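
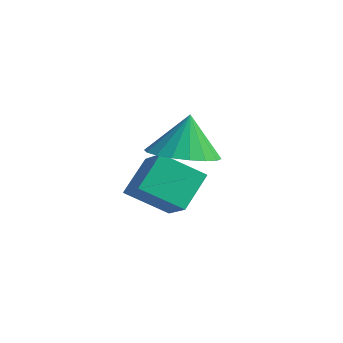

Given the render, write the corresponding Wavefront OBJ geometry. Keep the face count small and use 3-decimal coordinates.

v 2.059 -2.652 -4.777
v 1.472 -3.511 -4.101
v 1.863 -1.865 -3.947
v 1.276 -2.724 -3.272
v 2.984 -2.916 -4.308
v 2.397 -3.775 -3.633
v 2.788 -2.129 -3.479
v 2.201 -2.988 -2.803
v 3.903 -3.71 -2.202
v 4.731 -3.752 -2.158
v 3.857 -3.47 -1.098
v 4.671 -3.396 -2.238
v 4.458 -3.103 -2.311
v 4.136 -2.93 -2.362
v 3.768 -2.911 -2.381
v 3.426 -3.051 -2.365
v 3.179 -3.321 -2.317
v 3.075 -3.669 -2.246
v 3.136 -4.024 -2.166
v 3.348 -4.318 -2.093
v 3.671 -4.491 -2.041
v 4.039 -4.509 -2.022
v 4.38 -4.369 -2.038
v 4.627 -4.099 -2.086
f 2 4 1
f 5 2 1
f 1 4 3
f 3 5 1
f 2 8 4
f 6 2 5
f 6 8 2
f 4 8 3
f 7 5 3
f 3 8 7
f 7 6 5
f 8 6 7
f 10 9 12
f 10 12 11
f 12 9 13
f 12 13 11
f 13 9 14
f 13 14 11
f 14 9 15
f 14 15 11
f 15 9 16
f 15 16 11
f 16 9 17
f 16 17 11
f 17 9 18
f 17 18 11
f 18 9 19
f 18 19 11
f 19 9 20
f 19 20 11
f 20 9 21
f 20 21 11
f 21 9 22
f 21 22 11
f 22 9 23
f 22 23 11
f 23 9 24
f 23 24 11
f 24 9 10
f 24 10 11



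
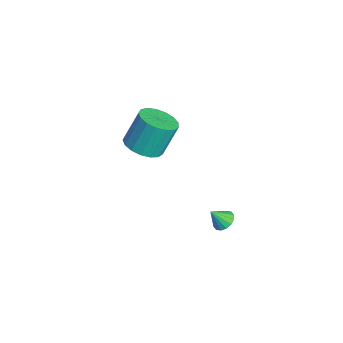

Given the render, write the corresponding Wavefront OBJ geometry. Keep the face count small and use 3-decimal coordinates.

v -3.485 -1.848 -3.337
v -2.762 -2.559 -2.91
v -2.993 -1.702 -1.095
v -3.715 -0.992 -1.523
v -2.464 -2.153 -3.064
v -2.695 -1.297 -1.249
v -2.399 -1.677 -3.28
v -2.63 -0.821 -1.465
v -2.584 -1.241 -3.509
v -2.815 -0.384 -1.695
v -2.974 -0.943 -3.699
v -3.205 -0.087 -1.885
v -3.482 -0.853 -3.807
v -3.713 0.003 -1.992
v -3.99 -0.991 -3.806
v -4.221 -0.135 -1.991
v -4.382 -1.325 -3.698
v -4.613 -0.469 -1.884
v -4.569 -1.779 -3.508
v -4.8 -0.923 -1.693
v -4.507 -2.249 -3.278
v -4.738 -1.393 -1.464
v -4.211 -2.627 -3.062
v -4.442 -1.771 -1.248
v -3.749 -2.827 -2.909
v -3.98 -1.97 -1.095
v -3.226 -2.802 -2.854
v -3.456 -1.946 -1.04
v 2.753 0.934 -3.859
v 3.068 0.51 -4.185
v 2.747 0.286 -3.021
v 3.293 0.691 -4.044
v 3.373 0.936 -3.853
v 3.287 1.181 -3.665
v 3.058 1.36 -3.528
v 2.748 1.425 -3.48
v 2.438 1.358 -3.534
v 2.213 1.177 -3.675
v 2.133 0.932 -3.866
v 2.219 0.687 -4.054
v 2.448 0.508 -4.191
v 2.759 0.443 -4.238
f 2 1 5
f 2 5 3
f 3 5 6
f 3 6 4
f 5 1 7
f 5 7 6
f 6 7 8
f 6 8 4
f 7 1 9
f 7 9 8
f 8 9 10
f 8 10 4
f 9 1 11
f 9 11 10
f 10 11 12
f 10 12 4
f 11 1 13
f 11 13 12
f 12 13 14
f 12 14 4
f 13 1 15
f 13 15 14
f 14 15 16
f 14 16 4
f 15 1 17
f 15 17 16
f 16 17 18
f 16 18 4
f 17 1 19
f 17 19 18
f 18 19 20
f 18 20 4
f 19 1 21
f 19 21 20
f 20 21 22
f 20 22 4
f 21 1 23
f 21 23 22
f 22 23 24
f 22 24 4
f 23 1 25
f 23 25 24
f 24 25 26
f 24 26 4
f 25 1 27
f 25 27 26
f 26 27 28
f 26 28 4
f 27 1 2
f 27 2 28
f 28 2 3
f 28 3 4
f 30 29 32
f 30 32 31
f 32 29 33
f 32 33 31
f 33 29 34
f 33 34 31
f 34 29 35
f 34 35 31
f 35 29 36
f 35 36 31
f 36 29 37
f 36 37 31
f 37 29 38
f 37 38 31
f 38 29 39
f 38 39 31
f 39 29 40
f 39 40 31
f 40 29 41
f 40 41 31
f 41 29 42
f 41 42 31
f 42 29 30
f 42 30 31



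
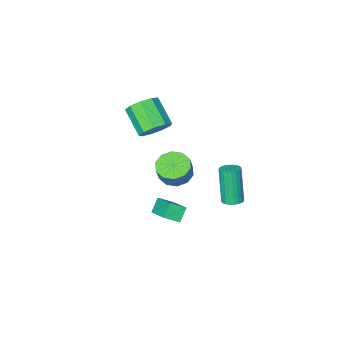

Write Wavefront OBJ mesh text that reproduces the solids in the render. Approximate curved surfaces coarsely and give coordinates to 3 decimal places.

v 1.628 4.066 -1.322
v 2.031 3.672 -1.406
v 1.835 3.04 0.597
v 1.432 3.434 0.682
v 2.154 3.845 -1.34
v 1.957 3.214 0.664
v 2.196 4.052 -1.27
v 1.999 3.421 0.733
v 2.152 4.261 -1.209
v 1.955 3.63 0.795
v 2.028 4.441 -1.164
v 1.831 3.809 0.839
v 1.843 4.563 -1.144
v 1.646 3.931 0.86
v 1.626 4.609 -1.151
v 1.429 3.978 0.853
v 1.409 4.573 -1.183
v 1.212 3.942 0.82
v 1.225 4.46 -1.237
v 1.029 3.828 0.766
v 1.103 4.286 -1.304
v 0.906 3.655 0.7
v 1.061 4.079 -1.373
v 0.864 3.448 0.63
v 1.105 3.87 -1.435
v 0.908 3.239 0.569
v 1.229 3.691 -1.479
v 1.032 3.059 0.524
v 1.414 3.569 -1.5
v 1.217 2.937 0.504
v 1.631 3.522 -1.493
v 1.434 2.891 0.511
v 1.848 3.558 -1.46
v 1.651 2.927 0.543
v 2.655 0.154 -1.566
v 3.431 0.509 -1.96
v 3.782 0.82 -0.987
v 3.005 0.466 -0.594
v 3.029 0.927 -1.949
v 3.379 1.239 -0.976
v 2.483 1.051 -1.792
v 2.834 1.362 -0.819
v 2.003 0.832 -1.548
v 2.354 1.143 -0.576
v 1.772 0.354 -1.312
v 2.123 0.665 -0.339
v 1.878 -0.2 -1.173
v 2.229 0.111 -0.2
v 2.281 -0.619 -1.184
v 2.631 -0.307 -0.211
v 2.826 -0.742 -1.341
v 3.177 -0.431 -0.368
v 3.306 -0.523 -1.584
v 3.657 -0.212 -0.612
v 3.537 -0.045 -1.821
v 3.888 0.266 -0.848
v 3.101 0.733 -3.401
v 3.283 2.31 -2.511
v 3.659 1.055 -4.086
v 3.841 2.632 -3.195
v 3.859 0.388 -2.945
v 4.041 1.965 -2.054
v 4.417 0.71 -3.629
v 4.599 2.287 -2.739
v 2.64 -1.973 0.342
v 3.008 -1.451 1.046
v 3.007 -2.906 2.123
v 2.64 -3.427 1.418
v 2.358 -1.433 1.071
v 2.358 -2.887 2.148
v 1.841 -1.667 0.754
v 1.841 -3.121 1.831
v 1.698 -2.044 0.245
v 1.697 -3.499 1.322
v 1.996 -2.388 -0.219
v 1.995 -3.842 0.858
v 2.595 -2.537 -0.421
v 2.594 -3.992 0.656
v 3.215 -2.423 -0.266
v 3.215 -3.877 0.811
v 3.567 -2.098 0.173
v 3.566 -3.552 1.25
v 3.485 -1.714 0.691
v 3.484 -3.169 1.768
f 2 1 5
f 2 5 3
f 3 5 6
f 3 6 4
f 5 1 7
f 5 7 6
f 6 7 8
f 6 8 4
f 7 1 9
f 7 9 8
f 8 9 10
f 8 10 4
f 9 1 11
f 9 11 10
f 10 11 12
f 10 12 4
f 11 1 13
f 11 13 12
f 12 13 14
f 12 14 4
f 13 1 15
f 13 15 14
f 14 15 16
f 14 16 4
f 15 1 17
f 15 17 16
f 16 17 18
f 16 18 4
f 17 1 19
f 17 19 18
f 18 19 20
f 18 20 4
f 19 1 21
f 19 21 20
f 20 21 22
f 20 22 4
f 21 1 23
f 21 23 22
f 22 23 24
f 22 24 4
f 23 1 25
f 23 25 24
f 24 25 26
f 24 26 4
f 25 1 27
f 25 27 26
f 26 27 28
f 26 28 4
f 27 1 29
f 27 29 28
f 28 29 30
f 28 30 4
f 29 1 31
f 29 31 30
f 30 31 32
f 30 32 4
f 31 1 33
f 31 33 32
f 32 33 34
f 32 34 4
f 33 1 2
f 33 2 34
f 34 2 3
f 34 3 4
f 36 35 39
f 36 39 37
f 37 39 40
f 37 40 38
f 39 35 41
f 39 41 40
f 40 41 42
f 40 42 38
f 41 35 43
f 41 43 42
f 42 43 44
f 42 44 38
f 43 35 45
f 43 45 44
f 44 45 46
f 44 46 38
f 45 35 47
f 45 47 46
f 46 47 48
f 46 48 38
f 47 35 49
f 47 49 48
f 48 49 50
f 48 50 38
f 49 35 51
f 49 51 50
f 50 51 52
f 50 52 38
f 51 35 53
f 51 53 52
f 52 53 54
f 52 54 38
f 53 35 55
f 53 55 54
f 54 55 56
f 54 56 38
f 55 35 36
f 55 36 56
f 56 36 37
f 56 37 38
f 58 60 57
f 61 58 57
f 57 60 59
f 59 61 57
f 58 64 60
f 62 58 61
f 62 64 58
f 60 64 59
f 63 61 59
f 59 64 63
f 63 62 61
f 64 62 63
f 66 65 69
f 66 69 67
f 67 69 70
f 67 70 68
f 69 65 71
f 69 71 70
f 70 71 72
f 70 72 68
f 71 65 73
f 71 73 72
f 72 73 74
f 72 74 68
f 73 65 75
f 73 75 74
f 74 75 76
f 74 76 68
f 75 65 77
f 75 77 76
f 76 77 78
f 76 78 68
f 77 65 79
f 77 79 78
f 78 79 80
f 78 80 68
f 79 65 81
f 79 81 80
f 80 81 82
f 80 82 68
f 81 65 83
f 81 83 82
f 82 83 84
f 82 84 68
f 83 65 66
f 83 66 84
f 84 66 67
f 84 67 68



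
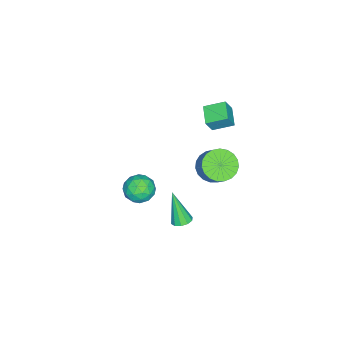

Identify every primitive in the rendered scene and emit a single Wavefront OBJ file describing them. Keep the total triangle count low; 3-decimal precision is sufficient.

v 2.913 0.222 -2.522
v 3.431 0.423 -2.356
v 2.587 -0.482 -0.658
v 3.189 0.682 -2.301
v 2.841 0.765 -2.33
v 2.521 0.64 -2.433
v 2.351 0.357 -2.57
v 2.395 0.021 -2.689
v 2.637 -0.237 -2.744
v 2.984 -0.32 -2.715
v 3.305 -0.196 -2.612
v 3.475 0.088 -2.475
v -0.2 0.591 -0.669
v 0.67 0.387 -1.07
v 1.331 1.045 0.027
v 0.46 1.249 0.429
v 0.584 0.749 -1.235
v 1.244 1.408 -0.138
v 0.361 1.084 -1.302
v 1.022 1.743 -0.205
v 0.042 1.334 -1.26
v 0.702 1.992 -0.163
v -0.319 1.455 -1.115
v 0.341 2.113 -0.018
v -0.66 1.427 -0.894
v 0 2.085 0.204
v -0.921 1.254 -0.633
v -0.261 1.912 0.465
v -1.057 0.966 -0.378
v -0.397 1.625 0.719
v -1.046 0.614 -0.174
v -0.386 1.272 0.923
v -0.888 0.258 -0.055
v -0.228 0.916 1.042
v -0.611 -0.041 -0.042
v 0.049 0.617 1.055
v -0.263 -0.231 -0.138
v 0.397 0.428 0.959
v 0.096 -0.278 -0.325
v 0.756 0.38 0.772
v 0.403 -0.175 -0.572
v 1.064 0.483 0.525
v 0.607 0.06 -0.836
v 1.267 0.718 0.262
v -1.451 -0.214 2.481
v -1.018 -0.406 3.373
v -1.908 0.826 2.926
v -1.474 0.634 3.818
v -0.506 0.346 2.142
v -0.072 0.154 3.034
v -0.962 1.386 2.587
v -0.529 1.194 3.479
v -0.361 -3.05 -4.1
v 0.428 -2.529 -4.104
v 0.472 -4.311 -3.856
v 1.261 -3.79 -3.86
v 0.643 -3.706 -3.149
v 0.128 -2.927 -3.3
v 0.772 -3.913 -4.66
v 0.257 -3.134 -4.811
v 1.129 -3.062 -4.45
v 1.049 -2.935 -3.516
v -0.149 -3.905 -4.444
v -0.229 -3.778 -3.51
v -0.04 -2.679 -4.123
v 0.94 -4.161 -3.837
v 0.576 -4.112 -3.419
v 1.04 -3.806 -3.421
v -0.216 -2.912 -3.651
v 0.248 -2.606 -3.653
v 0.374 -3.298 -3.092
v 0.652 -4.234 -4.307
v 1.116 -3.928 -4.309
v -0.14 -3.034 -4.539
v 0.324 -2.728 -4.541
v 0.526 -3.542 -4.868
v 0.836 -2.686 -4.329
v 1.326 -3.427 -4.186
v 1.038 -3.5 -4.656
v 0.736 -3.042 -4.745
v 0.79 -2.611 -3.78
v 1.279 -3.352 -3.637
v 0.916 -3.303 -3.219
v 0.613 -2.845 -3.307
v 1.201 -2.925 -3.984
v -0.379 -3.488 -4.323
v 0.11 -4.229 -4.18
v 0.287 -3.995 -4.653
v -0.016 -3.537 -4.741
v -0.426 -3.413 -3.774
v 0.064 -4.154 -3.631
v 0.164 -3.798 -3.215
v -0.138 -3.34 -3.304
v -0.301 -3.915 -3.976
f 2 1 4
f 2 4 3
f 4 1 5
f 4 5 3
f 5 1 6
f 5 6 3
f 6 1 7
f 6 7 3
f 7 1 8
f 7 8 3
f 8 1 9
f 8 9 3
f 9 1 10
f 9 10 3
f 10 1 11
f 10 11 3
f 11 1 12
f 11 12 3
f 12 1 2
f 12 2 3
f 14 13 17
f 14 17 15
f 15 17 18
f 15 18 16
f 17 13 19
f 17 19 18
f 18 19 20
f 18 20 16
f 19 13 21
f 19 21 20
f 20 21 22
f 20 22 16
f 21 13 23
f 21 23 22
f 22 23 24
f 22 24 16
f 23 13 25
f 23 25 24
f 24 25 26
f 24 26 16
f 25 13 27
f 25 27 26
f 26 27 28
f 26 28 16
f 27 13 29
f 27 29 28
f 28 29 30
f 28 30 16
f 29 13 31
f 29 31 30
f 30 31 32
f 30 32 16
f 31 13 33
f 31 33 32
f 32 33 34
f 32 34 16
f 33 13 35
f 33 35 34
f 34 35 36
f 34 36 16
f 35 13 37
f 35 37 36
f 36 37 38
f 36 38 16
f 37 13 39
f 37 39 38
f 38 39 40
f 38 40 16
f 39 13 41
f 39 41 40
f 40 41 42
f 40 42 16
f 41 13 43
f 41 43 42
f 42 43 44
f 42 44 16
f 43 13 14
f 43 14 44
f 44 14 15
f 44 15 16
f 46 48 45
f 49 46 45
f 45 48 47
f 47 49 45
f 46 52 48
f 50 46 49
f 50 52 46
f 48 52 47
f 51 49 47
f 47 52 51
f 51 50 49
f 52 50 51
f 53 90 69
f 90 64 93
f 69 93 58
f 90 93 69
f 53 69 65
f 69 58 70
f 65 70 54
f 69 70 65
f 53 65 74
f 65 54 75
f 74 75 60
f 65 75 74
f 53 74 86
f 74 60 89
f 86 89 63
f 74 89 86
f 53 86 90
f 86 63 94
f 90 94 64
f 86 94 90
f 54 70 81
f 70 58 84
f 81 84 62
f 70 84 81
f 58 93 71
f 93 64 92
f 71 92 57
f 93 92 71
f 64 94 91
f 94 63 87
f 91 87 55
f 94 87 91
f 63 89 88
f 89 60 76
f 88 76 59
f 89 76 88
f 60 75 80
f 75 54 77
f 80 77 61
f 75 77 80
f 56 82 68
f 82 62 83
f 68 83 57
f 82 83 68
f 56 68 66
f 68 57 67
f 66 67 55
f 68 67 66
f 56 66 73
f 66 55 72
f 73 72 59
f 66 72 73
f 56 73 78
f 73 59 79
f 78 79 61
f 73 79 78
f 56 78 82
f 78 61 85
f 82 85 62
f 78 85 82
f 57 83 71
f 83 62 84
f 71 84 58
f 83 84 71
f 55 67 91
f 67 57 92
f 91 92 64
f 67 92 91
f 59 72 88
f 72 55 87
f 88 87 63
f 72 87 88
f 61 79 80
f 79 59 76
f 80 76 60
f 79 76 80
f 62 85 81
f 85 61 77
f 81 77 54
f 85 77 81



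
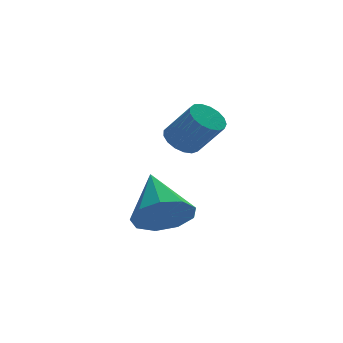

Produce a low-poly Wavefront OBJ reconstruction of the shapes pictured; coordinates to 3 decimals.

v 3.085 -0.082 1.644
v 3.79 0.108 1.434
v 4.4 -0.747 2.706
v 3.695 -0.938 2.916
v 3.692 0.375 1.661
v 4.302 -0.48 2.933
v 3.454 0.537 1.884
v 4.064 -0.318 3.156
v 3.132 0.558 2.052
v 3.742 -0.298 3.324
v 2.799 0.431 2.126
v 3.41 -0.425 3.398
v 2.532 0.187 2.091
v 3.142 -0.669 3.362
v 2.391 -0.118 1.952
v 3.001 -0.974 3.224
v 2.409 -0.416 1.744
v 3.02 -1.272 3.015
v 2.582 -0.637 1.512
v 3.193 -1.492 2.784
v 2.87 -0.731 1.311
v 3.481 -1.586 2.583
v 3.208 -0.676 1.186
v 3.818 -1.532 2.458
v 3.517 -0.485 1.166
v 4.127 -1.341 2.438
v 3.727 -0.202 1.255
v 4.337 -1.058 2.527
v 0.512 -4.406 0.073
v 1.464 -4.817 0.441
v 0.808 -2.654 1.267
v 1.582 -4.412 -0.182
v 1.2 -4.004 -0.686
v 0.496 -3.784 -0.835
v -0.2 -3.855 -0.559
v -0.563 -4.183 0.013
v -0.423 -4.616 0.612
v 0.155 -4.95 0.959
v 0.9 -5.029 0.892
f 2 1 5
f 2 5 3
f 3 5 6
f 3 6 4
f 5 1 7
f 5 7 6
f 6 7 8
f 6 8 4
f 7 1 9
f 7 9 8
f 8 9 10
f 8 10 4
f 9 1 11
f 9 11 10
f 10 11 12
f 10 12 4
f 11 1 13
f 11 13 12
f 12 13 14
f 12 14 4
f 13 1 15
f 13 15 14
f 14 15 16
f 14 16 4
f 15 1 17
f 15 17 16
f 16 17 18
f 16 18 4
f 17 1 19
f 17 19 18
f 18 19 20
f 18 20 4
f 19 1 21
f 19 21 20
f 20 21 22
f 20 22 4
f 21 1 23
f 21 23 22
f 22 23 24
f 22 24 4
f 23 1 25
f 23 25 24
f 24 25 26
f 24 26 4
f 25 1 27
f 25 27 26
f 26 27 28
f 26 28 4
f 27 1 2
f 27 2 28
f 28 2 3
f 28 3 4
f 30 29 32
f 30 32 31
f 32 29 33
f 32 33 31
f 33 29 34
f 33 34 31
f 34 29 35
f 34 35 31
f 35 29 36
f 35 36 31
f 36 29 37
f 36 37 31
f 37 29 38
f 37 38 31
f 38 29 39
f 38 39 31
f 39 29 30
f 39 30 31



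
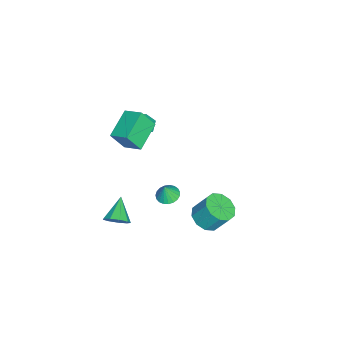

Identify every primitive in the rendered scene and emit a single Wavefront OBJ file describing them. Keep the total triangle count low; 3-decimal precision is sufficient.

v 2.569 -3.512 -4.303
v 3.001 -3.181 -3.611
v 1.111 -3.588 -3.357
v 2.765 -2.735 -3.939
v 2.437 -2.652 -4.437
v 2.171 -2.971 -4.872
v 2.092 -3.543 -5.042
v 2.235 -4.101 -4.865
v 2.535 -4.382 -4.426
v 2.851 -4.257 -3.929
v 3.035 -3.782 -3.607
v 2.805 2.124 -2.09
v 3.766 1.74 -1.862
v 3.796 2.612 -0.521
v 2.835 2.996 -0.75
v 3.845 2.284 -2.218
v 3.875 3.157 -0.877
v 3.526 2.767 -2.525
v 3.556 3.64 -1.184
v 2.932 3.005 -2.666
v 2.962 3.877 -1.325
v 2.29 2.905 -2.587
v 2.32 3.778 -1.246
v 1.844 2.508 -2.319
v 1.874 3.38 -0.978
v 1.765 1.963 -1.963
v 1.795 2.836 -0.622
v 2.084 1.48 -1.656
v 2.114 2.353 -0.315
v 2.678 1.243 -1.515
v 2.708 2.115 -0.174
v 3.32 1.342 -1.594
v 3.35 2.215 -0.253
v 2.286 -0.354 -0.953
v 2.991 -0.145 -1.103
v 2.554 -0.506 0.093
v 2.857 0.127 -1.029
v 2.625 0.315 -0.942
v 2.334 0.388 -0.857
v 2.034 0.333 -0.788
v 1.779 0.159 -0.748
v 1.611 -0.104 -0.744
v 1.56 -0.41 -0.775
v 1.634 -0.706 -0.837
v 1.822 -0.942 -0.92
v 2.089 -1.075 -1.008
v 2.391 -1.085 -1.086
v 2.675 -0.967 -1.141
v 2.891 -0.744 -1.164
v 3.003 -0.453 -1.15
v -0.27 -2.731 3.224
v 0.054 -3.498 4.555
v 0.201 -1.589 3.768
v 0.524 -2.356 5.099
v 1.596 -3.164 2.521
v 1.919 -3.931 3.852
v 2.066 -2.022 3.065
v 2.39 -2.789 4.396
v -2.838 -3.407 0.644
v -2.672 -2.28 0.99
v -2.075 -3.405 0.271
v -1.909 -2.278 0.617
v -2.251 -3.862 1.843
v -2.085 -2.735 2.189
v -1.488 -3.86 1.47
v -1.322 -2.733 1.816
f 2 1 4
f 2 4 3
f 4 1 5
f 4 5 3
f 5 1 6
f 5 6 3
f 6 1 7
f 6 7 3
f 7 1 8
f 7 8 3
f 8 1 9
f 8 9 3
f 9 1 10
f 9 10 3
f 10 1 11
f 10 11 3
f 11 1 2
f 11 2 3
f 13 12 16
f 13 16 14
f 14 16 17
f 14 17 15
f 16 12 18
f 16 18 17
f 17 18 19
f 17 19 15
f 18 12 20
f 18 20 19
f 19 20 21
f 19 21 15
f 20 12 22
f 20 22 21
f 21 22 23
f 21 23 15
f 22 12 24
f 22 24 23
f 23 24 25
f 23 25 15
f 24 12 26
f 24 26 25
f 25 26 27
f 25 27 15
f 26 12 28
f 26 28 27
f 27 28 29
f 27 29 15
f 28 12 30
f 28 30 29
f 29 30 31
f 29 31 15
f 30 12 32
f 30 32 31
f 31 32 33
f 31 33 15
f 32 12 13
f 32 13 33
f 33 13 14
f 33 14 15
f 35 34 37
f 35 37 36
f 37 34 38
f 37 38 36
f 38 34 39
f 38 39 36
f 39 34 40
f 39 40 36
f 40 34 41
f 40 41 36
f 41 34 42
f 41 42 36
f 42 34 43
f 42 43 36
f 43 34 44
f 43 44 36
f 44 34 45
f 44 45 36
f 45 34 46
f 45 46 36
f 46 34 47
f 46 47 36
f 47 34 48
f 47 48 36
f 48 34 49
f 48 49 36
f 49 34 50
f 49 50 36
f 50 34 35
f 50 35 36
f 52 54 51
f 55 52 51
f 51 54 53
f 53 55 51
f 52 58 54
f 56 52 55
f 56 58 52
f 54 58 53
f 57 55 53
f 53 58 57
f 57 56 55
f 58 56 57
f 60 62 59
f 63 60 59
f 59 62 61
f 61 63 59
f 60 66 62
f 64 60 63
f 64 66 60
f 62 66 61
f 65 63 61
f 61 66 65
f 65 64 63
f 66 64 65



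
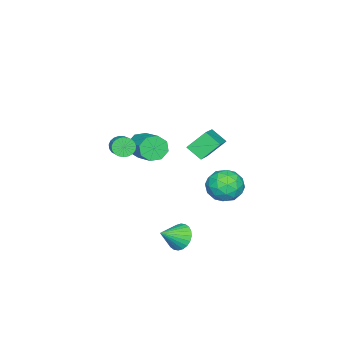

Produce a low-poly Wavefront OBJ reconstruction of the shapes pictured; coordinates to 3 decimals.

v 0.572 2.397 2.595
v 0.506 1.482 3.272
v -0.139 3.209 3.623
v -0.205 2.294 4.3
v 2.405 2.906 3.46
v 2.339 1.991 4.137
v 1.694 3.718 4.488
v 1.628 2.803 5.165
v -3.513 2.84 -2.134
v -2.725 2.664 -1.219
v -3.195 0.996 -2.761
v -2.407 0.82 -1.846
v -3.598 0.939 -1.611
v -3.795 2.078 -1.224
v -2.125 1.582 -2.756
v -2.322 2.721 -2.369
v -1.868 1.887 -1.604
v -2.778 1.489 -0.896
v -3.142 2.171 -3.084
v -4.052 1.773 -2.376
v -3.147 2.914 -1.621
v -2.773 0.746 -2.359
v -3.473 0.816 -2.22
v -3.01 0.713 -1.683
v -3.776 2.569 -1.624
v -3.313 2.466 -1.086
v -3.826 1.452 -1.317
v -2.607 1.194 -2.894
v -2.144 1.091 -2.356
v -2.91 2.947 -2.297
v -2.447 2.844 -1.76
v -2.094 2.208 -2.663
v -2.18 2.354 -1.31
v -1.993 1.27 -1.678
v -1.827 1.718 -2.213
v -1.943 2.387 -1.986
v -2.715 2.12 -0.894
v -2.528 1.036 -1.262
v -3.228 1.106 -1.124
v -3.344 1.776 -0.897
v -2.211 1.663 -1.12
v -3.392 2.624 -2.718
v -3.205 1.54 -3.086
v -2.576 1.884 -3.083
v -2.692 2.554 -2.856
v -3.927 2.39 -2.302
v -3.74 1.306 -2.67
v -3.977 1.273 -1.994
v -4.093 1.942 -1.767
v -3.709 1.997 -2.86
v -2.32 -3.234 0.368
v -1.826 -3.229 -0.407
v -0.645 -1.82 0.356
v -1.14 -1.826 1.132
v -2.36 -2.771 -0.425
v -1.179 -1.362 0.338
v -2.871 -2.584 0.022
v -1.691 -1.176 0.785
v -3.06 -2.778 0.672
v -1.879 -1.37 1.435
v -2.815 -3.24 1.144
v -1.634 -1.831 1.907
v -2.281 -3.698 1.162
v -1.1 -2.289 1.925
v -1.769 -3.884 0.715
v -0.589 -2.476 1.478
v -1.581 -3.69 0.065
v -0.4 -2.282 0.828
v 0.924 -2.842 2.187
v 1.341 -2.957 1.65
v 2.234 -2.274 2.196
v 1.816 -2.158 2.733
v 1.206 -2.717 1.57
v 2.099 -2.034 2.116
v 1.023 -2.498 1.596
v 1.915 -1.815 2.143
v 0.822 -2.339 1.725
v 1.714 -1.656 2.272
v 0.638 -2.267 1.934
v 1.531 -1.583 2.48
v 0.505 -2.294 2.186
v 1.397 -1.61 2.733
v 0.443 -2.415 2.438
v 1.336 -1.732 2.985
v 0.465 -2.611 2.647
v 1.357 -1.928 3.194
v 0.566 -2.846 2.777
v 1.458 -2.163 3.323
v 0.729 -3.081 2.804
v 1.621 -2.398 3.351
v 0.926 -3.274 2.724
v 1.818 -2.591 3.271
v 1.122 -3.393 2.552
v 2.014 -2.709 3.099
v 1.284 -3.416 2.316
v 2.176 -2.732 2.863
v 1.384 -3.34 2.058
v 2.276 -2.656 2.605
v 1.404 -3.178 1.822
v 2.297 -2.494 2.369
v 1.967 1.402 -3.546
v 2.477 1.303 -4.33
v 3.093 0.758 -2.734
v 2.584 1.635 -4.216
v 2.598 1.931 -4
v 2.515 2.147 -3.715
v 2.349 2.249 -3.404
v 2.125 2.222 -3.115
v 1.877 2.07 -2.892
v 1.643 1.817 -2.768
v 1.458 1.5 -2.762
v 1.35 1.169 -2.876
v 1.337 0.873 -3.092
v 1.419 0.657 -3.377
v 1.585 0.555 -3.688
v 1.809 0.582 -3.977
v 2.057 0.733 -4.201
v 2.292 0.987 -4.325
f 2 4 1
f 5 2 1
f 1 4 3
f 3 5 1
f 2 8 4
f 6 2 5
f 6 8 2
f 4 8 3
f 7 5 3
f 3 8 7
f 7 6 5
f 8 6 7
f 9 46 25
f 46 20 49
f 25 49 14
f 46 49 25
f 9 25 21
f 25 14 26
f 21 26 10
f 25 26 21
f 9 21 30
f 21 10 31
f 30 31 16
f 21 31 30
f 9 30 42
f 30 16 45
f 42 45 19
f 30 45 42
f 9 42 46
f 42 19 50
f 46 50 20
f 42 50 46
f 10 26 37
f 26 14 40
f 37 40 18
f 26 40 37
f 14 49 27
f 49 20 48
f 27 48 13
f 49 48 27
f 20 50 47
f 50 19 43
f 47 43 11
f 50 43 47
f 19 45 44
f 45 16 32
f 44 32 15
f 45 32 44
f 16 31 36
f 31 10 33
f 36 33 17
f 31 33 36
f 12 38 24
f 38 18 39
f 24 39 13
f 38 39 24
f 12 24 22
f 24 13 23
f 22 23 11
f 24 23 22
f 12 22 29
f 22 11 28
f 29 28 15
f 22 28 29
f 12 29 34
f 29 15 35
f 34 35 17
f 29 35 34
f 12 34 38
f 34 17 41
f 38 41 18
f 34 41 38
f 13 39 27
f 39 18 40
f 27 40 14
f 39 40 27
f 11 23 47
f 23 13 48
f 47 48 20
f 23 48 47
f 15 28 44
f 28 11 43
f 44 43 19
f 28 43 44
f 17 35 36
f 35 15 32
f 36 32 16
f 35 32 36
f 18 41 37
f 41 17 33
f 37 33 10
f 41 33 37
f 52 51 55
f 52 55 53
f 53 55 56
f 53 56 54
f 55 51 57
f 55 57 56
f 56 57 58
f 56 58 54
f 57 51 59
f 57 59 58
f 58 59 60
f 58 60 54
f 59 51 61
f 59 61 60
f 60 61 62
f 60 62 54
f 61 51 63
f 61 63 62
f 62 63 64
f 62 64 54
f 63 51 65
f 63 65 64
f 64 65 66
f 64 66 54
f 65 51 67
f 65 67 66
f 66 67 68
f 66 68 54
f 67 51 52
f 67 52 68
f 68 52 53
f 68 53 54
f 70 69 73
f 70 73 71
f 71 73 74
f 71 74 72
f 73 69 75
f 73 75 74
f 74 75 76
f 74 76 72
f 75 69 77
f 75 77 76
f 76 77 78
f 76 78 72
f 77 69 79
f 77 79 78
f 78 79 80
f 78 80 72
f 79 69 81
f 79 81 80
f 80 81 82
f 80 82 72
f 81 69 83
f 81 83 82
f 82 83 84
f 82 84 72
f 83 69 85
f 83 85 84
f 84 85 86
f 84 86 72
f 85 69 87
f 85 87 86
f 86 87 88
f 86 88 72
f 87 69 89
f 87 89 88
f 88 89 90
f 88 90 72
f 89 69 91
f 89 91 90
f 90 91 92
f 90 92 72
f 91 69 93
f 91 93 92
f 92 93 94
f 92 94 72
f 93 69 95
f 93 95 94
f 94 95 96
f 94 96 72
f 95 69 97
f 95 97 96
f 96 97 98
f 96 98 72
f 97 69 99
f 97 99 98
f 98 99 100
f 98 100 72
f 99 69 70
f 99 70 100
f 100 70 71
f 100 71 72
f 102 101 104
f 102 104 103
f 104 101 105
f 104 105 103
f 105 101 106
f 105 106 103
f 106 101 107
f 106 107 103
f 107 101 108
f 107 108 103
f 108 101 109
f 108 109 103
f 109 101 110
f 109 110 103
f 110 101 111
f 110 111 103
f 111 101 112
f 111 112 103
f 112 101 113
f 112 113 103
f 113 101 114
f 113 114 103
f 114 101 115
f 114 115 103
f 115 101 116
f 115 116 103
f 116 101 117
f 116 117 103
f 117 101 118
f 117 118 103
f 118 101 102
f 118 102 103



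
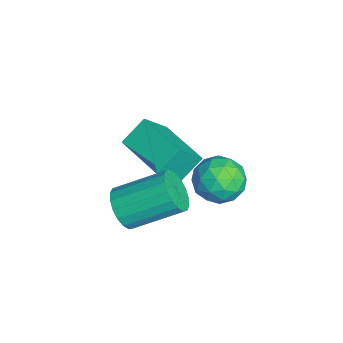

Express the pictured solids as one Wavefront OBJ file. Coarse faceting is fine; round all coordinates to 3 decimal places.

v 2.516 -2.156 2.432
v 3.173 -2.329 2.671
v 3.261 -0.817 3.527
v 2.604 -0.644 3.288
v 3.235 -2.177 2.396
v 3.323 -0.665 3.252
v 3.155 -2.021 2.128
v 3.242 -0.509 2.984
v 2.948 -1.891 1.92
v 3.035 -0.379 2.776
v 2.655 -1.814 1.814
v 2.743 -0.302 2.67
v 2.336 -1.805 1.83
v 2.423 -0.293 2.686
v 2.051 -1.865 1.965
v 2.139 -0.353 2.822
v 1.859 -1.983 2.193
v 1.947 -0.471 3.049
v 1.797 -2.135 2.468
v 1.885 -0.623 3.324
v 1.878 -2.291 2.736
v 1.965 -0.779 3.592
v 2.085 -2.421 2.944
v 2.172 -0.909 3.8
v 2.377 -2.498 3.05
v 2.465 -0.986 3.906
v 2.697 -2.507 3.034
v 2.784 -0.995 3.89
v 2.981 -2.447 2.898
v 3.069 -0.935 3.755
v -1.511 -0.654 2.024
v -0.999 -1.354 3.02
v -0.026 0.305 1.935
v 0.486 -0.394 2.93
v -1.106 -1.346 1.33
v -0.594 -2.045 2.325
v 0.379 -0.386 1.24
v 0.891 -1.086 2.236
v 2.061 1.32 2.549
v 2.428 0.718 3.007
v 0.952 0.542 2.413
v 1.319 -0.06 2.871
v 1.087 0.662 3.235
v 1.772 1.143 3.319
v 1.608 0.117 2.101
v 2.293 0.598 2.185
v 2.148 -0.026 2.73
v 1.826 0.311 3.431
v 1.554 0.949 1.989
v 1.232 1.286 2.69
v 2.342 1.087 2.79
v 1.038 0.173 2.63
v 0.902 0.597 2.844
v 1.118 0.243 3.113
v 1.956 1.337 2.973
v 2.172 0.983 3.242
v 1.384 0.95 3.376
v 1.208 0.277 2.178
v 1.424 -0.077 2.447
v 2.262 1.017 2.307
v 2.478 0.663 2.576
v 1.996 0.31 2.044
v 2.393 0.296 2.896
v 1.741 -0.161 2.817
v 1.911 -0.057 2.364
v 2.313 0.226 2.414
v 2.203 0.494 3.308
v 1.552 0.037 3.229
v 1.415 0.461 3.442
v 1.818 0.744 3.491
v 2.039 0.057 3.146
v 1.828 1.223 2.191
v 1.177 0.766 2.112
v 1.562 0.516 1.929
v 1.965 0.799 1.978
v 1.639 1.421 2.603
v 0.987 0.964 2.524
v 1.067 1.034 3.006
v 1.469 1.317 3.056
v 1.341 1.203 2.274
f 2 1 5
f 2 5 3
f 3 5 6
f 3 6 4
f 5 1 7
f 5 7 6
f 6 7 8
f 6 8 4
f 7 1 9
f 7 9 8
f 8 9 10
f 8 10 4
f 9 1 11
f 9 11 10
f 10 11 12
f 10 12 4
f 11 1 13
f 11 13 12
f 12 13 14
f 12 14 4
f 13 1 15
f 13 15 14
f 14 15 16
f 14 16 4
f 15 1 17
f 15 17 16
f 16 17 18
f 16 18 4
f 17 1 19
f 17 19 18
f 18 19 20
f 18 20 4
f 19 1 21
f 19 21 20
f 20 21 22
f 20 22 4
f 21 1 23
f 21 23 22
f 22 23 24
f 22 24 4
f 23 1 25
f 23 25 24
f 24 25 26
f 24 26 4
f 25 1 27
f 25 27 26
f 26 27 28
f 26 28 4
f 27 1 29
f 27 29 28
f 28 29 30
f 28 30 4
f 29 1 2
f 29 2 30
f 30 2 3
f 30 3 4
f 32 34 31
f 35 32 31
f 31 34 33
f 33 35 31
f 32 38 34
f 36 32 35
f 36 38 32
f 34 38 33
f 37 35 33
f 33 38 37
f 37 36 35
f 38 36 37
f 39 76 55
f 76 50 79
f 55 79 44
f 76 79 55
f 39 55 51
f 55 44 56
f 51 56 40
f 55 56 51
f 39 51 60
f 51 40 61
f 60 61 46
f 51 61 60
f 39 60 72
f 60 46 75
f 72 75 49
f 60 75 72
f 39 72 76
f 72 49 80
f 76 80 50
f 72 80 76
f 40 56 67
f 56 44 70
f 67 70 48
f 56 70 67
f 44 79 57
f 79 50 78
f 57 78 43
f 79 78 57
f 50 80 77
f 80 49 73
f 77 73 41
f 80 73 77
f 49 75 74
f 75 46 62
f 74 62 45
f 75 62 74
f 46 61 66
f 61 40 63
f 66 63 47
f 61 63 66
f 42 68 54
f 68 48 69
f 54 69 43
f 68 69 54
f 42 54 52
f 54 43 53
f 52 53 41
f 54 53 52
f 42 52 59
f 52 41 58
f 59 58 45
f 52 58 59
f 42 59 64
f 59 45 65
f 64 65 47
f 59 65 64
f 42 64 68
f 64 47 71
f 68 71 48
f 64 71 68
f 43 69 57
f 69 48 70
f 57 70 44
f 69 70 57
f 41 53 77
f 53 43 78
f 77 78 50
f 53 78 77
f 45 58 74
f 58 41 73
f 74 73 49
f 58 73 74
f 47 65 66
f 65 45 62
f 66 62 46
f 65 62 66
f 48 71 67
f 71 47 63
f 67 63 40
f 71 63 67



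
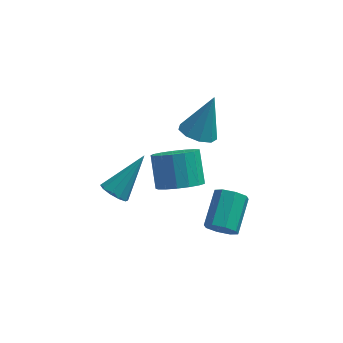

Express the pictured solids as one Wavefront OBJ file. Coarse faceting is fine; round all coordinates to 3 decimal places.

v 2.439 -2.612 0.418
v 2.793 -2.402 -0.149
v 3.175 -0.979 0.616
v 2.821 -1.188 1.182
v 2.278 -2.256 -0.163
v 2.66 -0.833 0.601
v 1.857 -2.318 0.163
v 2.239 -0.895 0.927
v 1.777 -2.552 0.638
v 2.159 -1.129 1.402
v 2.085 -2.821 0.984
v 2.467 -1.398 1.749
v 2.6 -2.967 0.999
v 2.982 -1.544 1.763
v 3.021 -2.905 0.673
v 3.403 -1.482 1.437
v 3.101 -2.671 0.198
v 3.483 -1.248 0.962
v -1.738 -1.532 1.515
v -1.27 -1.979 1.462
v -0.602 -0.508 2.925
v -1.196 -1.69 1.193
v -1.33 -1.34 1.047
v -1.62 -1.064 1.08
v -1.955 -0.966 1.279
v -2.207 -1.084 1.568
v -2.28 -1.374 1.837
v -2.147 -1.723 1.983
v -1.857 -2 1.95
v -1.522 -2.097 1.751
v 1.391 2.926 0.815
v 2.191 2.761 0.582
v 2.049 3.594 2.605
v 2.048 3.305 0.432
v 1.597 3.671 0.461
v 1.05 3.689 0.656
v 0.662 3.35 0.926
v 0.615 2.813 1.144
v 0.931 2.329 1.208
v 1.462 2.124 1.088
v 1.96 2.295 0.841
v 0.79 0.1 0.221
v 1.746 0.387 0.16
v 1.506 1.428 1.298
v 0.55 1.14 1.359
v 1.52 0.674 -0.149
v 1.28 1.714 0.988
v 1.127 0.829 -0.374
v 0.887 1.869 0.763
v 0.657 0.817 -0.463
v 0.417 1.857 0.674
v 0.217 0.641 -0.394
v -0.023 1.681 0.743
v -0.091 0.341 -0.185
v -0.331 1.381 0.952
v -0.198 -0.015 0.117
v -0.438 1.026 1.255
v -0.078 -0.344 0.444
v -0.318 0.697 1.581
v 0.24 -0.571 0.719
v 0 0.469 1.856
v 0.685 -0.645 0.881
v 0.445 0.396 2.018
v 1.154 -0.548 0.891
v 0.913 0.492 2.028
v 1.539 -0.303 0.748
v 1.299 0.738 1.885
v 1.753 0.035 0.484
v 1.513 1.075 1.621
f 2 1 5
f 2 5 3
f 3 5 6
f 3 6 4
f 5 1 7
f 5 7 6
f 6 7 8
f 6 8 4
f 7 1 9
f 7 9 8
f 8 9 10
f 8 10 4
f 9 1 11
f 9 11 10
f 10 11 12
f 10 12 4
f 11 1 13
f 11 13 12
f 12 13 14
f 12 14 4
f 13 1 15
f 13 15 14
f 14 15 16
f 14 16 4
f 15 1 17
f 15 17 16
f 16 17 18
f 16 18 4
f 17 1 2
f 17 2 18
f 18 2 3
f 18 3 4
f 20 19 22
f 20 22 21
f 22 19 23
f 22 23 21
f 23 19 24
f 23 24 21
f 24 19 25
f 24 25 21
f 25 19 26
f 25 26 21
f 26 19 27
f 26 27 21
f 27 19 28
f 27 28 21
f 28 19 29
f 28 29 21
f 29 19 30
f 29 30 21
f 30 19 20
f 30 20 21
f 32 31 34
f 32 34 33
f 34 31 35
f 34 35 33
f 35 31 36
f 35 36 33
f 36 31 37
f 36 37 33
f 37 31 38
f 37 38 33
f 38 31 39
f 38 39 33
f 39 31 40
f 39 40 33
f 40 31 41
f 40 41 33
f 41 31 32
f 41 32 33
f 43 42 46
f 43 46 44
f 44 46 47
f 44 47 45
f 46 42 48
f 46 48 47
f 47 48 49
f 47 49 45
f 48 42 50
f 48 50 49
f 49 50 51
f 49 51 45
f 50 42 52
f 50 52 51
f 51 52 53
f 51 53 45
f 52 42 54
f 52 54 53
f 53 54 55
f 53 55 45
f 54 42 56
f 54 56 55
f 55 56 57
f 55 57 45
f 56 42 58
f 56 58 57
f 57 58 59
f 57 59 45
f 58 42 60
f 58 60 59
f 59 60 61
f 59 61 45
f 60 42 62
f 60 62 61
f 61 62 63
f 61 63 45
f 62 42 64
f 62 64 63
f 63 64 65
f 63 65 45
f 64 42 66
f 64 66 65
f 65 66 67
f 65 67 45
f 66 42 68
f 66 68 67
f 67 68 69
f 67 69 45
f 68 42 43
f 68 43 69
f 69 43 44
f 69 44 45



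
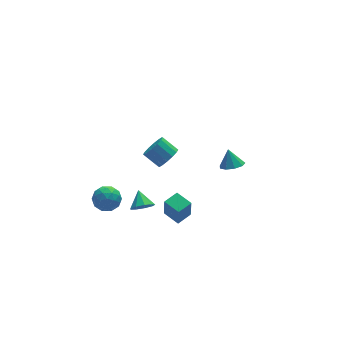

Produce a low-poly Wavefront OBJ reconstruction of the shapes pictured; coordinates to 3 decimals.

v -1.283 -0.881 2.493
v -0.934 -1.119 3.076
v -1.508 -0.457 3.69
v -1.857 -0.219 3.107
v -0.732 -0.83 2.954
v -1.306 -0.168 3.568
v -0.678 -0.556 2.708
v -1.252 0.107 3.322
v -0.786 -0.368 2.405
v -1.36 0.294 3.018
v -1.027 -0.318 2.125
v -1.601 0.344 2.739
v -1.337 -0.419 1.944
v -1.911 0.244 2.558
v -1.632 -0.643 1.91
v -2.206 0.019 2.524
v -1.834 -0.932 2.032
v -2.408 -0.27 2.646
v -1.888 -1.207 2.278
v -2.462 -0.544 2.892
v -1.78 -1.394 2.582
v -2.354 -0.732 3.195
v -1.539 -1.444 2.861
v -2.113 -0.782 3.475
v -1.229 -1.344 3.042
v -1.803 -0.681 3.656
v -0.816 -1.046 -3.151
v -0.884 -1.278 -1.894
v -1.243 -0.109 -3
v -1.311 -0.342 -1.744
v 0.031 -0.678 -3.036
v -0.037 -0.911 -1.78
v -0.396 0.258 -2.886
v -0.464 0.026 -1.629
v 3.273 1.553 -2.004
v 3.62 2.109 -2.277
v 3.227 2.047 -1.056
v 3.141 2.169 -2.331
v 2.724 1.941 -2.233
v 2.564 1.531 -2.027
v 2.736 1.132 -1.811
v 3.159 0.929 -1.685
v 3.636 1.019 -1.708
v 3.943 1.359 -1.87
v 3.937 1.789 -2.094
v -4.72 0.891 -1.718
v -4.278 1.333 -1.187
v -3.662 0.787 -2.513
v -3.22 1.229 -1.982
v -3.463 0.471 -1.782
v -4.117 0.536 -1.291
v -3.823 1.584 -2.409
v -4.477 1.649 -1.918
v -3.724 1.761 -1.614
v -3.501 1.074 -1.227
v -4.439 1.046 -2.473
v -4.216 0.359 -2.086
v -4.592 1.121 -1.383
v -3.348 0.999 -2.317
v -3.491 0.553 -2.2
v -3.231 0.813 -1.888
v -4.497 0.653 -1.444
v -4.237 0.912 -1.132
v -3.758 0.406 -1.482
v -3.703 1.208 -2.568
v -3.443 1.467 -2.256
v -4.709 1.307 -1.812
v -4.449 1.567 -1.5
v -4.182 1.714 -2.218
v -4.006 1.633 -1.322
v -3.384 1.571 -1.789
v -3.739 1.78 -2.04
v -4.123 1.818 -1.751
v -3.875 1.229 -1.094
v -3.253 1.167 -1.561
v -3.396 0.722 -1.444
v -3.781 0.76 -1.155
v -3.549 1.48 -1.345
v -4.687 0.953 -2.139
v -4.065 0.891 -2.606
v -4.159 1.36 -2.545
v -4.544 1.398 -2.256
v -4.556 0.549 -1.911
v -3.934 0.487 -2.378
v -3.817 0.302 -1.949
v -4.201 0.34 -1.66
v -4.391 0.64 -2.355
v -2.457 -0.188 -1.921
v -2.205 0.15 -2.441
v -2.363 0.668 -1.319
v -2.661 0.194 -2.432
v -3.022 0.059 -2.183
v -3.118 -0.191 -1.812
v -2.905 -0.44 -1.491
v -2.483 -0.571 -1.372
v -2.048 -0.522 -1.509
v -1.805 -0.317 -1.839
v -1.867 -0.052 -2.207
f 2 1 5
f 2 5 3
f 3 5 6
f 3 6 4
f 5 1 7
f 5 7 6
f 6 7 8
f 6 8 4
f 7 1 9
f 7 9 8
f 8 9 10
f 8 10 4
f 9 1 11
f 9 11 10
f 10 11 12
f 10 12 4
f 11 1 13
f 11 13 12
f 12 13 14
f 12 14 4
f 13 1 15
f 13 15 14
f 14 15 16
f 14 16 4
f 15 1 17
f 15 17 16
f 16 17 18
f 16 18 4
f 17 1 19
f 17 19 18
f 18 19 20
f 18 20 4
f 19 1 21
f 19 21 20
f 20 21 22
f 20 22 4
f 21 1 23
f 21 23 22
f 22 23 24
f 22 24 4
f 23 1 25
f 23 25 24
f 24 25 26
f 24 26 4
f 25 1 2
f 25 2 26
f 26 2 3
f 26 3 4
f 28 30 27
f 31 28 27
f 27 30 29
f 29 31 27
f 28 34 30
f 32 28 31
f 32 34 28
f 30 34 29
f 33 31 29
f 29 34 33
f 33 32 31
f 34 32 33
f 36 35 38
f 36 38 37
f 38 35 39
f 38 39 37
f 39 35 40
f 39 40 37
f 40 35 41
f 40 41 37
f 41 35 42
f 41 42 37
f 42 35 43
f 42 43 37
f 43 35 44
f 43 44 37
f 44 35 45
f 44 45 37
f 45 35 36
f 45 36 37
f 46 83 62
f 83 57 86
f 62 86 51
f 83 86 62
f 46 62 58
f 62 51 63
f 58 63 47
f 62 63 58
f 46 58 67
f 58 47 68
f 67 68 53
f 58 68 67
f 46 67 79
f 67 53 82
f 79 82 56
f 67 82 79
f 46 79 83
f 79 56 87
f 83 87 57
f 79 87 83
f 47 63 74
f 63 51 77
f 74 77 55
f 63 77 74
f 51 86 64
f 86 57 85
f 64 85 50
f 86 85 64
f 57 87 84
f 87 56 80
f 84 80 48
f 87 80 84
f 56 82 81
f 82 53 69
f 81 69 52
f 82 69 81
f 53 68 73
f 68 47 70
f 73 70 54
f 68 70 73
f 49 75 61
f 75 55 76
f 61 76 50
f 75 76 61
f 49 61 59
f 61 50 60
f 59 60 48
f 61 60 59
f 49 59 66
f 59 48 65
f 66 65 52
f 59 65 66
f 49 66 71
f 66 52 72
f 71 72 54
f 66 72 71
f 49 71 75
f 71 54 78
f 75 78 55
f 71 78 75
f 50 76 64
f 76 55 77
f 64 77 51
f 76 77 64
f 48 60 84
f 60 50 85
f 84 85 57
f 60 85 84
f 52 65 81
f 65 48 80
f 81 80 56
f 65 80 81
f 54 72 73
f 72 52 69
f 73 69 53
f 72 69 73
f 55 78 74
f 78 54 70
f 74 70 47
f 78 70 74
f 89 88 91
f 89 91 90
f 91 88 92
f 91 92 90
f 92 88 93
f 92 93 90
f 93 88 94
f 93 94 90
f 94 88 95
f 94 95 90
f 95 88 96
f 95 96 90
f 96 88 97
f 96 97 90
f 97 88 98
f 97 98 90
f 98 88 89
f 98 89 90



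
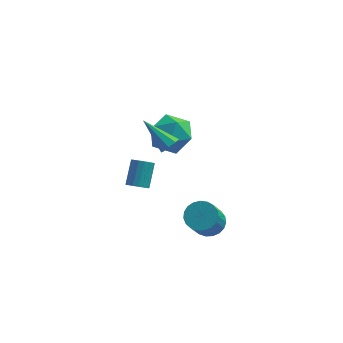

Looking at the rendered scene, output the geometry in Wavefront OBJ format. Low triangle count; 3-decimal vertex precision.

v -0.963 4.703 0.909
v 0.163 4.612 0.577
v -1.423 3.268 -0.257
v -0.297 3.177 -0.589
v -0.615 2.874 0.503
v -0.331 3.761 1.224
v -0.929 4.119 -0.904
v -0.645 5.006 -0.183
v 0.184 4.251 -0.544
v 0.378 3.481 0.326
v -1.638 4.399 -0.006
v -1.444 3.629 0.864
v 1.386 2.013 -4.494
v 2.131 1.686 -4.592
v 1.86 0.62 -3.104
v 1.114 0.947 -3.006
v 2.197 1.953 -4.389
v 1.925 0.886 -2.902
v 2.122 2.229 -4.204
v 1.851 1.163 -2.717
v 1.92 2.469 -4.07
v 1.648 1.402 -2.582
v 1.625 2.629 -4.008
v 1.354 1.563 -2.521
v 1.289 2.683 -4.031
v 1.018 1.617 -2.544
v 0.97 2.621 -4.133
v 0.699 1.555 -2.646
v 0.723 2.454 -4.298
v 0.451 1.388 -2.811
v 0.59 2.211 -4.497
v 0.319 1.145 -3.01
v 0.595 1.934 -4.695
v 0.323 0.867 -3.208
v 0.736 1.67 -4.858
v 0.465 0.604 -3.371
v 0.99 1.465 -4.958
v 0.719 0.399 -3.471
v 1.312 1.356 -4.978
v 1.041 0.29 -3.491
v 1.647 1.36 -4.914
v 1.376 0.293 -3.427
v 1.937 1.477 -4.778
v 1.666 0.41 -3.29
v -0.336 1.28 1.698
v -0.065 1.108 2.132
v -1.644 1.96 2.782
v 0.042 1.492 2.021
v -0.073 1.751 1.72
v -0.341 1.735 1.407
v -0.606 1.452 1.264
v -0.713 1.069 1.375
v -0.599 0.809 1.676
v -0.331 0.826 1.989
v -2.107 2.91 -3.04
v -1.545 2.926 -3.132
v -1.411 3.926 -2.132
v -1.973 3.91 -2.04
v -1.645 3.112 -3.304
v -1.51 4.112 -2.305
v -1.85 3.252 -3.416
v -1.716 4.252 -2.417
v -2.115 3.313 -3.442
v -1.981 4.313 -2.443
v -2.378 3.282 -3.376
v -2.243 4.282 -2.377
v -2.579 3.166 -3.232
v -2.444 4.166 -2.233
v -2.671 2.991 -3.045
v -2.537 3.991 -2.046
v -2.635 2.797 -2.856
v -2.501 3.797 -1.857
v -2.478 2.63 -2.709
v -2.343 3.63 -1.71
v -2.235 2.526 -2.638
v -2.101 3.526 -1.639
v -1.964 2.511 -2.659
v -1.829 3.511 -1.66
v -1.725 2.586 -2.767
v -1.591 3.586 -1.768
v -1.574 2.737 -2.938
v -1.44 3.736 -1.938
f 1 12 6
f 1 6 2
f 1 2 8
f 1 8 11
f 1 11 12
f 2 6 10
f 6 12 5
f 12 11 3
f 11 8 7
f 8 2 9
f 4 10 5
f 4 5 3
f 4 3 7
f 4 7 9
f 4 9 10
f 5 10 6
f 3 5 12
f 7 3 11
f 9 7 8
f 10 9 2
f 14 13 17
f 14 17 15
f 15 17 18
f 15 18 16
f 17 13 19
f 17 19 18
f 18 19 20
f 18 20 16
f 19 13 21
f 19 21 20
f 20 21 22
f 20 22 16
f 21 13 23
f 21 23 22
f 22 23 24
f 22 24 16
f 23 13 25
f 23 25 24
f 24 25 26
f 24 26 16
f 25 13 27
f 25 27 26
f 26 27 28
f 26 28 16
f 27 13 29
f 27 29 28
f 28 29 30
f 28 30 16
f 29 13 31
f 29 31 30
f 30 31 32
f 30 32 16
f 31 13 33
f 31 33 32
f 32 33 34
f 32 34 16
f 33 13 35
f 33 35 34
f 34 35 36
f 34 36 16
f 35 13 37
f 35 37 36
f 36 37 38
f 36 38 16
f 37 13 39
f 37 39 38
f 38 39 40
f 38 40 16
f 39 13 41
f 39 41 40
f 40 41 42
f 40 42 16
f 41 13 43
f 41 43 42
f 42 43 44
f 42 44 16
f 43 13 14
f 43 14 44
f 44 14 15
f 44 15 16
f 46 45 48
f 46 48 47
f 48 45 49
f 48 49 47
f 49 45 50
f 49 50 47
f 50 45 51
f 50 51 47
f 51 45 52
f 51 52 47
f 52 45 53
f 52 53 47
f 53 45 54
f 53 54 47
f 54 45 46
f 54 46 47
f 56 55 59
f 56 59 57
f 57 59 60
f 57 60 58
f 59 55 61
f 59 61 60
f 60 61 62
f 60 62 58
f 61 55 63
f 61 63 62
f 62 63 64
f 62 64 58
f 63 55 65
f 63 65 64
f 64 65 66
f 64 66 58
f 65 55 67
f 65 67 66
f 66 67 68
f 66 68 58
f 67 55 69
f 67 69 68
f 68 69 70
f 68 70 58
f 69 55 71
f 69 71 70
f 70 71 72
f 70 72 58
f 71 55 73
f 71 73 72
f 72 73 74
f 72 74 58
f 73 55 75
f 73 75 74
f 74 75 76
f 74 76 58
f 75 55 77
f 75 77 76
f 76 77 78
f 76 78 58
f 77 55 79
f 77 79 78
f 78 79 80
f 78 80 58
f 79 55 81
f 79 81 80
f 80 81 82
f 80 82 58
f 81 55 56
f 81 56 82
f 82 56 57
f 82 57 58



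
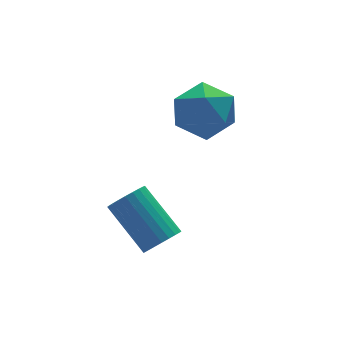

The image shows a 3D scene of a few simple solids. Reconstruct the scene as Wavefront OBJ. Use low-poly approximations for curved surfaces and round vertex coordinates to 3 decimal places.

v 3.354 3.187 -0.556
v 3.702 2.799 0.297
v 3.218 1.701 -1.177
v 3.566 1.313 -0.324
v 2.663 1.741 -0.347
v 2.748 2.659 0.037
v 4.172 1.841 -0.917
v 4.257 2.759 -0.533
v 4.208 1.967 0.073
v 3.275 1.905 0.426
v 3.645 2.595 -1.306
v 2.712 2.533 -0.953
v 1.126 0.364 -3.597
v 1.712 0.461 -3.513
v 1.34 1.793 -2.458
v 0.754 1.696 -2.543
v 1.67 0.596 -3.699
v 1.298 1.929 -2.645
v 1.545 0.696 -3.87
v 1.172 2.029 -2.815
v 1.356 0.745 -3.999
v 0.983 2.078 -2.944
v 1.132 0.737 -4.067
v 0.76 2.07 -3.012
v 0.907 0.671 -4.064
v 0.535 2.004 -3.009
v 0.716 0.559 -3.989
v 0.344 1.892 -2.934
v 0.587 0.417 -3.855
v 0.215 1.75 -2.8
v 0.54 0.267 -3.682
v 0.168 1.599 -2.627
v 0.582 0.131 -3.495
v 0.21 1.464 -2.441
v 0.708 0.031 -3.325
v 0.335 1.364 -2.27
v 0.897 -0.018 -3.196
v 0.524 1.315 -2.141
v 1.12 -0.01 -3.128
v 0.748 1.323 -2.073
v 1.345 0.056 -3.131
v 0.973 1.389 -2.076
v 1.536 0.168 -3.206
v 1.164 1.501 -2.151
v 1.665 0.31 -3.34
v 1.293 1.643 -2.285
f 1 12 6
f 1 6 2
f 1 2 8
f 1 8 11
f 1 11 12
f 2 6 10
f 6 12 5
f 12 11 3
f 11 8 7
f 8 2 9
f 4 10 5
f 4 5 3
f 4 3 7
f 4 7 9
f 4 9 10
f 5 10 6
f 3 5 12
f 7 3 11
f 9 7 8
f 10 9 2
f 14 13 17
f 14 17 15
f 15 17 18
f 15 18 16
f 17 13 19
f 17 19 18
f 18 19 20
f 18 20 16
f 19 13 21
f 19 21 20
f 20 21 22
f 20 22 16
f 21 13 23
f 21 23 22
f 22 23 24
f 22 24 16
f 23 13 25
f 23 25 24
f 24 25 26
f 24 26 16
f 25 13 27
f 25 27 26
f 26 27 28
f 26 28 16
f 27 13 29
f 27 29 28
f 28 29 30
f 28 30 16
f 29 13 31
f 29 31 30
f 30 31 32
f 30 32 16
f 31 13 33
f 31 33 32
f 32 33 34
f 32 34 16
f 33 13 35
f 33 35 34
f 34 35 36
f 34 36 16
f 35 13 37
f 35 37 36
f 36 37 38
f 36 38 16
f 37 13 39
f 37 39 38
f 38 39 40
f 38 40 16
f 39 13 41
f 39 41 40
f 40 41 42
f 40 42 16
f 41 13 43
f 41 43 42
f 42 43 44
f 42 44 16
f 43 13 45
f 43 45 44
f 44 45 46
f 44 46 16
f 45 13 14
f 45 14 46
f 46 14 15
f 46 15 16



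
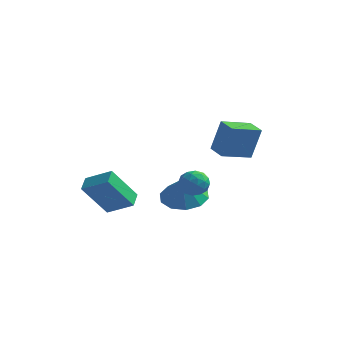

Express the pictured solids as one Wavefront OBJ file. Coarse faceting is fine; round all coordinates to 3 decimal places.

v -2.19 -2.353 -0.456
v -2.945 -3.268 1.155
v -2.396 -1.599 -0.123
v -3.15 -2.513 1.487
v -0.93 -2.287 0.173
v -1.684 -3.201 1.783
v -1.135 -1.532 0.505
v -1.89 -2.447 2.116
v 0.382 -0.006 0.135
v 1.138 0.757 0.369
v 0.518 -0.514 1.345
v 0.529 1.005 0.542
v -0.136 0.866 0.558
v -0.604 0.395 0.413
v -0.695 -0.23 0.162
v -0.375 -0.77 -0.1
v 0.235 -1.018 -0.273
v 0.9 -0.879 -0.289
v 1.367 -0.407 -0.144
v 1.458 0.218 0.107
v 1.28 1.926 2.052
v 1.69 2.118 3.721
v 0.458 2.549 2.182
v 0.868 2.741 3.852
v 2.172 3.179 1.688
v 2.582 3.371 3.358
v 1.35 3.802 1.819
v 1.76 3.994 3.488
v 2.41 -2.352 2.699
v 2.808 -2.638 2.179
v 1.452 -2.742 2.181
v 1.85 -3.028 1.661
v 1.872 -3.303 2.32
v 2.464 -3.062 2.641
v 1.796 -2.318 1.719
v 2.388 -2.077 2.04
v 2.429 -2.617 1.573
v 2.476 -3.226 1.945
v 1.784 -2.154 2.415
v 1.831 -2.763 2.787
v 2.693 -2.461 2.485
v 1.567 -2.919 1.875
v 1.58 -3.081 2.263
v 1.814 -3.249 1.957
v 2.491 -2.71 2.756
v 2.725 -2.878 2.45
v 2.175 -3.269 2.533
v 1.535 -2.502 1.91
v 1.769 -2.67 1.604
v 2.446 -2.131 2.403
v 2.68 -2.299 2.097
v 2.085 -2.111 1.827
v 2.704 -2.616 1.823
v 2.141 -2.846 1.518
v 2.109 -2.428 1.553
v 2.457 -2.286 1.741
v 2.732 -2.974 2.041
v 2.169 -3.204 1.736
v 2.182 -3.366 2.124
v 2.53 -3.224 2.312
v 2.509 -2.962 1.685
v 2.091 -2.176 2.624
v 1.528 -2.406 2.319
v 1.73 -2.156 2.048
v 2.078 -2.014 2.236
v 2.119 -2.534 2.842
v 1.556 -2.764 2.537
v 1.803 -3.094 2.619
v 2.151 -2.952 2.807
v 1.751 -2.418 2.675
f 2 4 1
f 5 2 1
f 1 4 3
f 3 5 1
f 2 8 4
f 6 2 5
f 6 8 2
f 4 8 3
f 7 5 3
f 3 8 7
f 7 6 5
f 8 6 7
f 10 9 12
f 10 12 11
f 12 9 13
f 12 13 11
f 13 9 14
f 13 14 11
f 14 9 15
f 14 15 11
f 15 9 16
f 15 16 11
f 16 9 17
f 16 17 11
f 17 9 18
f 17 18 11
f 18 9 19
f 18 19 11
f 19 9 20
f 19 20 11
f 20 9 10
f 20 10 11
f 22 24 21
f 25 22 21
f 21 24 23
f 23 25 21
f 22 28 24
f 26 22 25
f 26 28 22
f 24 28 23
f 27 25 23
f 23 28 27
f 27 26 25
f 28 26 27
f 29 66 45
f 66 40 69
f 45 69 34
f 66 69 45
f 29 45 41
f 45 34 46
f 41 46 30
f 45 46 41
f 29 41 50
f 41 30 51
f 50 51 36
f 41 51 50
f 29 50 62
f 50 36 65
f 62 65 39
f 50 65 62
f 29 62 66
f 62 39 70
f 66 70 40
f 62 70 66
f 30 46 57
f 46 34 60
f 57 60 38
f 46 60 57
f 34 69 47
f 69 40 68
f 47 68 33
f 69 68 47
f 40 70 67
f 70 39 63
f 67 63 31
f 70 63 67
f 39 65 64
f 65 36 52
f 64 52 35
f 65 52 64
f 36 51 56
f 51 30 53
f 56 53 37
f 51 53 56
f 32 58 44
f 58 38 59
f 44 59 33
f 58 59 44
f 32 44 42
f 44 33 43
f 42 43 31
f 44 43 42
f 32 42 49
f 42 31 48
f 49 48 35
f 42 48 49
f 32 49 54
f 49 35 55
f 54 55 37
f 49 55 54
f 32 54 58
f 54 37 61
f 58 61 38
f 54 61 58
f 33 59 47
f 59 38 60
f 47 60 34
f 59 60 47
f 31 43 67
f 43 33 68
f 67 68 40
f 43 68 67
f 35 48 64
f 48 31 63
f 64 63 39
f 48 63 64
f 37 55 56
f 55 35 52
f 56 52 36
f 55 52 56
f 38 61 57
f 61 37 53
f 57 53 30
f 61 53 57



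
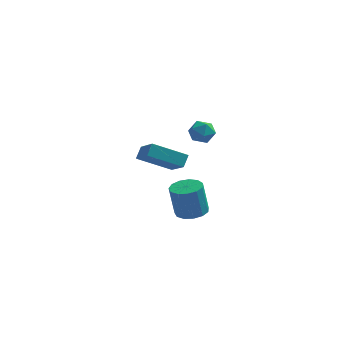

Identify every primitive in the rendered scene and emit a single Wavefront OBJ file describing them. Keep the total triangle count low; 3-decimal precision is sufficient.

v -1.569 -2.296 3.498
v -0.901 -2.616 3.172
v -1.839 -3.444 4.068
v -1.171 -3.764 3.742
v -1.109 -3.204 4.323
v -0.942 -2.494 3.971
v -1.798 -3.566 3.269
v -1.631 -2.856 2.917
v -1.042 -3.4 3.03
v -0.617 -3.177 3.682
v -2.123 -2.883 3.558
v -1.698 -2.66 4.21
v -5.377 -0.442 -0.383
v -5.201 0.156 0.21
v -3.455 -0.059 -1.338
v -3.279 0.538 -0.745
v -4.501 -1.878 0.805
v -4.325 -1.281 1.398
v -2.579 -1.496 -0.15
v -2.403 -0.898 0.443
v -2.322 -0.115 -4.586
v -1.621 -0.774 -4.463
v -1.958 -0.765 -2.491
v -2.658 -0.105 -2.614
v -1.381 -0.285 -4.424
v -1.717 -0.275 -2.453
v -1.439 0.258 -4.437
v -1.775 0.268 -2.465
v -1.778 0.683 -4.497
v -2.114 0.693 -2.525
v -2.289 0.855 -4.585
v -2.625 0.864 -2.613
v -2.811 0.718 -4.673
v -3.147 0.728 -2.702
v -3.177 0.317 -4.734
v -3.514 0.327 -2.762
v -3.272 -0.221 -4.747
v -3.609 -0.211 -2.776
v -3.065 -0.725 -4.71
v -3.402 -0.715 -2.738
v -2.622 -1.036 -4.633
v -2.959 -1.026 -2.661
v -2.084 -1.054 -4.541
v -2.42 -1.044 -2.569
f 1 12 6
f 1 6 2
f 1 2 8
f 1 8 11
f 1 11 12
f 2 6 10
f 6 12 5
f 12 11 3
f 11 8 7
f 8 2 9
f 4 10 5
f 4 5 3
f 4 3 7
f 4 7 9
f 4 9 10
f 5 10 6
f 3 5 12
f 7 3 11
f 9 7 8
f 10 9 2
f 14 16 13
f 17 14 13
f 13 16 15
f 15 17 13
f 14 20 16
f 18 14 17
f 18 20 14
f 16 20 15
f 19 17 15
f 15 20 19
f 19 18 17
f 20 18 19
f 22 21 25
f 22 25 23
f 23 25 26
f 23 26 24
f 25 21 27
f 25 27 26
f 26 27 28
f 26 28 24
f 27 21 29
f 27 29 28
f 28 29 30
f 28 30 24
f 29 21 31
f 29 31 30
f 30 31 32
f 30 32 24
f 31 21 33
f 31 33 32
f 32 33 34
f 32 34 24
f 33 21 35
f 33 35 34
f 34 35 36
f 34 36 24
f 35 21 37
f 35 37 36
f 36 37 38
f 36 38 24
f 37 21 39
f 37 39 38
f 38 39 40
f 38 40 24
f 39 21 41
f 39 41 40
f 40 41 42
f 40 42 24
f 41 21 43
f 41 43 42
f 42 43 44
f 42 44 24
f 43 21 22
f 43 22 44
f 44 22 23
f 44 23 24



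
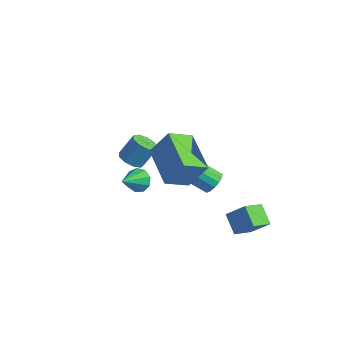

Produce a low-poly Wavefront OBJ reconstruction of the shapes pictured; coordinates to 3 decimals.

v 3.253 -4.165 2.039
v 1.33 -3.51 2.775
v 3.441 -2.976 1.472
v 1.518 -2.322 2.208
v 3.942 -3.638 3.372
v 2.019 -2.984 4.108
v 4.13 -2.45 2.805
v 2.207 -1.795 3.541
v 3.518 -0.395 -3.073
v 2.632 -0.177 -2.34
v 3.418 0.684 -3.514
v 2.533 0.902 -2.78
v 4.347 0.038 -2.2
v 3.462 0.256 -1.466
v 4.248 1.117 -2.64
v 3.362 1.335 -1.907
v 1.74 -0.174 -0.679
v 2.258 -0.531 -0.514
v 1.557 -1.204 0.224
v 1.04 -0.846 0.059
v 2.251 -0.279 -0.291
v 1.55 -0.952 0.447
v 2.107 0.001 -0.172
v 1.407 -0.672 0.566
v 1.866 0.234 -0.189
v 1.165 -0.439 0.55
v 1.59 0.358 -0.337
v 0.889 -0.314 0.401
v 1.355 0.34 -0.577
v 0.654 -0.333 0.161
v 1.223 0.184 -0.844
v 0.522 -0.489 -0.106
v 1.23 -0.068 -1.067
v 0.529 -0.741 -0.329
v 1.373 -0.348 -1.186
v 0.673 -1.021 -0.448
v 1.615 -0.581 -1.17
v 0.914 -1.254 -0.431
v 1.891 -0.706 -1.021
v 1.19 -1.378 -0.283
v 2.126 -0.687 -0.781
v 1.425 -1.36 -0.043
v -2.3 -1.855 -0.645
v -1.651 -1.774 -0.866
v -1.351 -1.145 0.244
v -2 -1.225 0.465
v -1.915 -1.407 -1.002
v -1.615 -0.778 0.107
v -2.359 -1.25 -0.972
v -2.059 -0.621 0.138
v -2.775 -1.375 -0.788
v -2.475 -0.746 0.321
v -2.969 -1.725 -0.537
v -2.669 -1.096 0.572
v -2.85 -2.135 -0.337
v -2.55 -1.506 0.773
v -2.474 -2.414 -0.28
v -2.174 -1.785 0.829
v -2.016 -2.431 -0.394
v -1.716 -1.802 0.715
v -1.691 -2.179 -0.625
v -1.391 -1.55 0.484
v -2.602 -1.228 -2.579
v -2.05 -1.319 -3.017
v -2.278 -2.432 -1.921
v -1.912 -1.067 -2.625
v -2.097 -0.891 -2.212
v -2.518 -0.872 -1.971
v -2.978 -1.02 -2.014
v -3.263 -1.265 -2.322
v -3.238 -1.493 -2.75
v -2.916 -1.597 -3.099
v -2.447 -1.528 -3.204
f 2 4 1
f 5 2 1
f 1 4 3
f 3 5 1
f 2 8 4
f 6 2 5
f 6 8 2
f 4 8 3
f 7 5 3
f 3 8 7
f 7 6 5
f 8 6 7
f 10 12 9
f 13 10 9
f 9 12 11
f 11 13 9
f 10 16 12
f 14 10 13
f 14 16 10
f 12 16 11
f 15 13 11
f 11 16 15
f 15 14 13
f 16 14 15
f 18 17 21
f 18 21 19
f 19 21 22
f 19 22 20
f 21 17 23
f 21 23 22
f 22 23 24
f 22 24 20
f 23 17 25
f 23 25 24
f 24 25 26
f 24 26 20
f 25 17 27
f 25 27 26
f 26 27 28
f 26 28 20
f 27 17 29
f 27 29 28
f 28 29 30
f 28 30 20
f 29 17 31
f 29 31 30
f 30 31 32
f 30 32 20
f 31 17 33
f 31 33 32
f 32 33 34
f 32 34 20
f 33 17 35
f 33 35 34
f 34 35 36
f 34 36 20
f 35 17 37
f 35 37 36
f 36 37 38
f 36 38 20
f 37 17 39
f 37 39 38
f 38 39 40
f 38 40 20
f 39 17 41
f 39 41 40
f 40 41 42
f 40 42 20
f 41 17 18
f 41 18 42
f 42 18 19
f 42 19 20
f 44 43 47
f 44 47 45
f 45 47 48
f 45 48 46
f 47 43 49
f 47 49 48
f 48 49 50
f 48 50 46
f 49 43 51
f 49 51 50
f 50 51 52
f 50 52 46
f 51 43 53
f 51 53 52
f 52 53 54
f 52 54 46
f 53 43 55
f 53 55 54
f 54 55 56
f 54 56 46
f 55 43 57
f 55 57 56
f 56 57 58
f 56 58 46
f 57 43 59
f 57 59 58
f 58 59 60
f 58 60 46
f 59 43 61
f 59 61 60
f 60 61 62
f 60 62 46
f 61 43 44
f 61 44 62
f 62 44 45
f 62 45 46
f 64 63 66
f 64 66 65
f 66 63 67
f 66 67 65
f 67 63 68
f 67 68 65
f 68 63 69
f 68 69 65
f 69 63 70
f 69 70 65
f 70 63 71
f 70 71 65
f 71 63 72
f 71 72 65
f 72 63 73
f 72 73 65
f 73 63 64
f 73 64 65



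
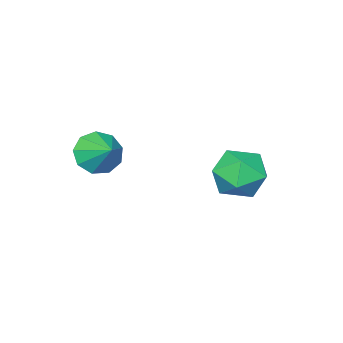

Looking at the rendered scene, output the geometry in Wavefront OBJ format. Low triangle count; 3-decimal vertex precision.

v 0.77 -0.968 2.793
v 1.078 -1.47 3.433
v 1.05 -0.012 3.407
v 1.512 -1.347 3.044
v 1.598 -1.046 2.538
v 1.297 -0.709 2.151
v 0.749 -0.493 2.064
v 0.211 -0.499 2.318
v -0.065 -0.724 2.795
v 0.049 -1.064 3.27
v 0.501 -1.358 3.522
v -3.06 2.819 1.656
v -2.523 2.196 2.377
v -3.237 1.424 0.583
v -2.7 0.801 1.304
v -3.7 1.173 1.541
v -3.591 2.036 2.205
v -2.169 1.584 0.755
v -2.06 2.447 1.419
v -1.972 1.433 1.821
v -2.919 1.179 2.306
v -2.841 2.441 0.654
v -3.788 2.187 1.139
f 2 1 4
f 2 4 3
f 4 1 5
f 4 5 3
f 5 1 6
f 5 6 3
f 6 1 7
f 6 7 3
f 7 1 8
f 7 8 3
f 8 1 9
f 8 9 3
f 9 1 10
f 9 10 3
f 10 1 11
f 10 11 3
f 11 1 2
f 11 2 3
f 12 23 17
f 12 17 13
f 12 13 19
f 12 19 22
f 12 22 23
f 13 17 21
f 17 23 16
f 23 22 14
f 22 19 18
f 19 13 20
f 15 21 16
f 15 16 14
f 15 14 18
f 15 18 20
f 15 20 21
f 16 21 17
f 14 16 23
f 18 14 22
f 20 18 19
f 21 20 13



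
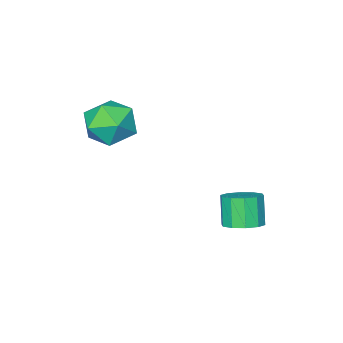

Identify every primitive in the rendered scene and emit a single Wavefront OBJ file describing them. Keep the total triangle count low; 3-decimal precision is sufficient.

v 2.938 -2.891 2.057
v 3.329 -2.395 2.937
v 4.571 -3.265 1.543
v 4.962 -2.769 2.423
v 4.42 -3.702 2.523
v 3.411 -3.47 2.841
v 4.489 -2.19 1.639
v 3.48 -1.958 1.957
v 4.287 -1.961 2.679
v 4.245 -2.896 3.225
v 3.655 -2.764 1.255
v 3.613 -3.699 1.801
v 1.207 1.043 -2.206
v 1.679 0.444 -2.314
v 1.344 -0.022 -1.181
v 0.873 0.577 -1.074
v 1.926 0.789 -2.099
v 1.592 0.323 -0.966
v 1.899 1.231 -1.925
v 1.564 0.765 -0.792
v 1.607 1.602 -1.858
v 1.273 1.135 -0.726
v 1.163 1.759 -1.925
v 0.829 1.292 -0.792
v 0.736 1.642 -2.099
v 0.401 1.176 -0.966
v 0.488 1.297 -2.314
v 0.154 0.831 -1.181
v 0.516 0.855 -2.488
v 0.181 0.389 -1.355
v 0.807 0.485 -2.554
v 0.473 0.018 -1.422
v 1.251 0.328 -2.488
v 0.917 -0.139 -1.355
f 1 12 6
f 1 6 2
f 1 2 8
f 1 8 11
f 1 11 12
f 2 6 10
f 6 12 5
f 12 11 3
f 11 8 7
f 8 2 9
f 4 10 5
f 4 5 3
f 4 3 7
f 4 7 9
f 4 9 10
f 5 10 6
f 3 5 12
f 7 3 11
f 9 7 8
f 10 9 2
f 14 13 17
f 14 17 15
f 15 17 18
f 15 18 16
f 17 13 19
f 17 19 18
f 18 19 20
f 18 20 16
f 19 13 21
f 19 21 20
f 20 21 22
f 20 22 16
f 21 13 23
f 21 23 22
f 22 23 24
f 22 24 16
f 23 13 25
f 23 25 24
f 24 25 26
f 24 26 16
f 25 13 27
f 25 27 26
f 26 27 28
f 26 28 16
f 27 13 29
f 27 29 28
f 28 29 30
f 28 30 16
f 29 13 31
f 29 31 30
f 30 31 32
f 30 32 16
f 31 13 33
f 31 33 32
f 32 33 34
f 32 34 16
f 33 13 14
f 33 14 34
f 34 14 15
f 34 15 16



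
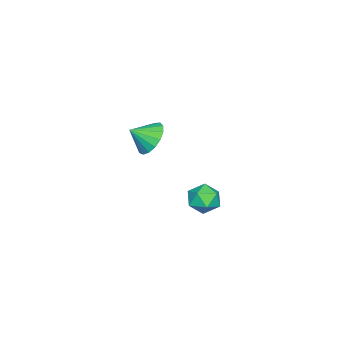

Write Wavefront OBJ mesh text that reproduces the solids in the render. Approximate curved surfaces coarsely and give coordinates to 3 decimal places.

v 2.096 2.823 -2.539
v 2.547 2.073 -2.423
v 1.553 2.307 -3.757
v 2.004 1.557 -3.641
v 1.331 1.755 -3.104
v 1.667 2.074 -2.352
v 2.433 2.306 -3.828
v 2.769 2.625 -3.076
v 2.756 1.753 -3.22
v 2.075 1.413 -2.772
v 2.025 2.967 -3.408
v 1.344 2.627 -2.96
v -4.206 -3.183 -4.19
v -3.707 -3.575 -5.052
v -3.614 -4.057 -3.45
v -3.388 -3.213 -4.88
v -3.256 -2.845 -4.55
v -3.342 -2.554 -4.137
v -3.625 -2.406 -3.737
v -4.042 -2.437 -3.441
v -4.496 -2.638 -3.316
v -4.884 -2.964 -3.392
v -5.116 -3.34 -3.65
v -5.14 -3.68 -4.033
v -4.949 -3.906 -4.451
v -4.589 -3.966 -4.81
v -4.141 -3.847 -5.027
f 1 12 6
f 1 6 2
f 1 2 8
f 1 8 11
f 1 11 12
f 2 6 10
f 6 12 5
f 12 11 3
f 11 8 7
f 8 2 9
f 4 10 5
f 4 5 3
f 4 3 7
f 4 7 9
f 4 9 10
f 5 10 6
f 3 5 12
f 7 3 11
f 9 7 8
f 10 9 2
f 14 13 16
f 14 16 15
f 16 13 17
f 16 17 15
f 17 13 18
f 17 18 15
f 18 13 19
f 18 19 15
f 19 13 20
f 19 20 15
f 20 13 21
f 20 21 15
f 21 13 22
f 21 22 15
f 22 13 23
f 22 23 15
f 23 13 24
f 23 24 15
f 24 13 25
f 24 25 15
f 25 13 26
f 25 26 15
f 26 13 27
f 26 27 15
f 27 13 14
f 27 14 15



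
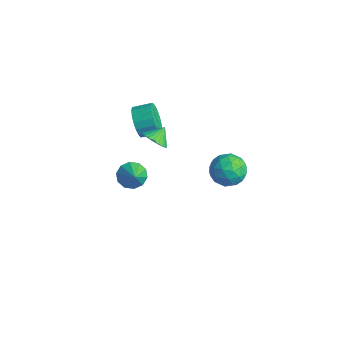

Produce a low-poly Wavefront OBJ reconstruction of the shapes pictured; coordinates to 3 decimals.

v 2.891 0.448 2.683
v 3.655 0.514 1.846
v 3.425 -1.274 3.034
v 4.189 -1.208 2.197
v 4.33 -0.597 3.144
v 4 0.467 2.927
v 3.08 -1.227 1.953
v 2.75 -0.163 1.736
v 3.772 -0.521 1.395
v 4.545 -0.132 2.131
v 2.535 -0.628 2.749
v 3.308 -0.239 3.485
v 3.226 0.633 2.233
v 3.854 -1.393 2.647
v 3.936 -1.034 3.203
v 4.386 -0.995 2.711
v 3.429 0.605 2.869
v 3.878 0.644 2.377
v 4.275 -0.01 3.14
v 3.202 -1.404 2.503
v 3.651 -1.365 2.011
v 2.694 0.235 2.169
v 3.144 0.274 1.677
v 2.805 -0.75 1.74
v 3.744 0.063 1.476
v 4.058 -0.95 1.683
v 3.406 -0.961 1.54
v 3.212 -0.335 1.412
v 4.198 0.291 1.909
v 4.512 -0.721 2.115
v 4.595 -0.362 2.672
v 4.401 0.264 2.544
v 4.267 -0.317 1.644
v 2.568 -0.039 2.765
v 2.882 -1.051 2.971
v 2.679 -1.024 2.336
v 2.485 -0.398 2.208
v 3.022 0.19 3.197
v 3.336 -0.823 3.404
v 3.868 -0.425 3.468
v 3.674 0.201 3.34
v 2.813 -0.443 3.236
v -0.3 -2.72 3.319
v 0.128 -2.197 2.771
v -0.38 -1.94 4.001
v -0.193 -2.145 2.674
v -0.531 -2.181 2.676
v -0.833 -2.299 2.775
v -1.055 -2.481 2.957
v -1.161 -2.7 3.194
v -1.136 -2.921 3.45
v -0.984 -3.112 3.686
v -0.728 -3.243 3.866
v -0.407 -3.295 3.963
v -0.069 -3.259 3.961
v 0.233 -3.141 3.862
v 0.454 -2.959 3.68
v 0.561 -2.741 3.443
v 0.536 -2.519 3.187
v 0.384 -2.328 2.951
v -3.544 -2.203 -3.173
v -2.975 -2.424 -3.888
v -2.456 -2.657 -2.167
v -2.876 -1.87 -3.745
v -3.032 -1.443 -3.383
v -3.384 -1.306 -2.941
v -3.796 -1.512 -2.588
v -4.113 -1.981 -2.458
v -4.212 -2.536 -2.602
v -4.056 -2.963 -2.963
v -3.704 -3.099 -3.405
v -3.291 -2.894 -3.758
v -4.022 -1.456 1.215
v -3.39 -1.517 0.329
v -2.806 -0.566 0.679
v -3.438 -0.504 1.565
v -3.757 -1.237 0.18
v -3.173 -0.286 0.531
v -4.177 -1.001 0.237
v -3.593 -0.049 0.587
v -4.566 -0.854 0.487
v -3.982 0.097 0.837
v -4.847 -0.827 0.881
v -4.263 0.125 1.231
v -4.965 -0.924 1.341
v -4.381 0.028 1.692
v -4.896 -1.127 1.777
v -4.312 -0.175 2.127
v -4.654 -1.394 2.101
v -4.07 -0.443 2.451
v -4.287 -1.674 2.249
v -3.703 -0.723 2.6
v -3.867 -1.911 2.193
v -3.283 -0.959 2.543
v -3.478 -2.057 1.943
v -2.894 -1.106 2.293
v -3.197 -2.085 1.549
v -2.613 -1.133 1.899
v -3.079 -1.988 1.088
v -2.495 -1.036 1.439
v -3.148 -1.785 0.653
v -2.564 -0.833 1.003
f 1 38 17
f 38 12 41
f 17 41 6
f 38 41 17
f 1 17 13
f 17 6 18
f 13 18 2
f 17 18 13
f 1 13 22
f 13 2 23
f 22 23 8
f 13 23 22
f 1 22 34
f 22 8 37
f 34 37 11
f 22 37 34
f 1 34 38
f 34 11 42
f 38 42 12
f 34 42 38
f 2 18 29
f 18 6 32
f 29 32 10
f 18 32 29
f 6 41 19
f 41 12 40
f 19 40 5
f 41 40 19
f 12 42 39
f 42 11 35
f 39 35 3
f 42 35 39
f 11 37 36
f 37 8 24
f 36 24 7
f 37 24 36
f 8 23 28
f 23 2 25
f 28 25 9
f 23 25 28
f 4 30 16
f 30 10 31
f 16 31 5
f 30 31 16
f 4 16 14
f 16 5 15
f 14 15 3
f 16 15 14
f 4 14 21
f 14 3 20
f 21 20 7
f 14 20 21
f 4 21 26
f 21 7 27
f 26 27 9
f 21 27 26
f 4 26 30
f 26 9 33
f 30 33 10
f 26 33 30
f 5 31 19
f 31 10 32
f 19 32 6
f 31 32 19
f 3 15 39
f 15 5 40
f 39 40 12
f 15 40 39
f 7 20 36
f 20 3 35
f 36 35 11
f 20 35 36
f 9 27 28
f 27 7 24
f 28 24 8
f 27 24 28
f 10 33 29
f 33 9 25
f 29 25 2
f 33 25 29
f 44 43 46
f 44 46 45
f 46 43 47
f 46 47 45
f 47 43 48
f 47 48 45
f 48 43 49
f 48 49 45
f 49 43 50
f 49 50 45
f 50 43 51
f 50 51 45
f 51 43 52
f 51 52 45
f 52 43 53
f 52 53 45
f 53 43 54
f 53 54 45
f 54 43 55
f 54 55 45
f 55 43 56
f 55 56 45
f 56 43 57
f 56 57 45
f 57 43 58
f 57 58 45
f 58 43 59
f 58 59 45
f 59 43 60
f 59 60 45
f 60 43 44
f 60 44 45
f 62 61 64
f 62 64 63
f 64 61 65
f 64 65 63
f 65 61 66
f 65 66 63
f 66 61 67
f 66 67 63
f 67 61 68
f 67 68 63
f 68 61 69
f 68 69 63
f 69 61 70
f 69 70 63
f 70 61 71
f 70 71 63
f 71 61 72
f 71 72 63
f 72 61 62
f 72 62 63
f 74 73 77
f 74 77 75
f 75 77 78
f 75 78 76
f 77 73 79
f 77 79 78
f 78 79 80
f 78 80 76
f 79 73 81
f 79 81 80
f 80 81 82
f 80 82 76
f 81 73 83
f 81 83 82
f 82 83 84
f 82 84 76
f 83 73 85
f 83 85 84
f 84 85 86
f 84 86 76
f 85 73 87
f 85 87 86
f 86 87 88
f 86 88 76
f 87 73 89
f 87 89 88
f 88 89 90
f 88 90 76
f 89 73 91
f 89 91 90
f 90 91 92
f 90 92 76
f 91 73 93
f 91 93 92
f 92 93 94
f 92 94 76
f 93 73 95
f 93 95 94
f 94 95 96
f 94 96 76
f 95 73 97
f 95 97 96
f 96 97 98
f 96 98 76
f 97 73 99
f 97 99 98
f 98 99 100
f 98 100 76
f 99 73 101
f 99 101 100
f 100 101 102
f 100 102 76
f 101 73 74
f 101 74 102
f 102 74 75
f 102 75 76

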